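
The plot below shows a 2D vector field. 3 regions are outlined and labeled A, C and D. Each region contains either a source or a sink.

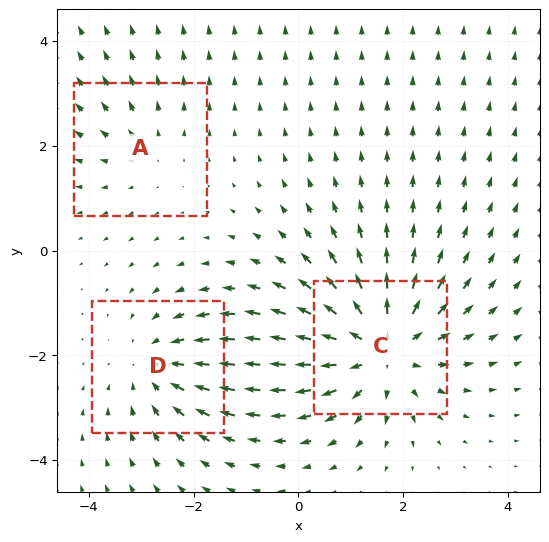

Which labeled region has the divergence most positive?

C

Divergence at each region's feature centre — A: about +2, C: about +5, D: about -3. Region C is most positive.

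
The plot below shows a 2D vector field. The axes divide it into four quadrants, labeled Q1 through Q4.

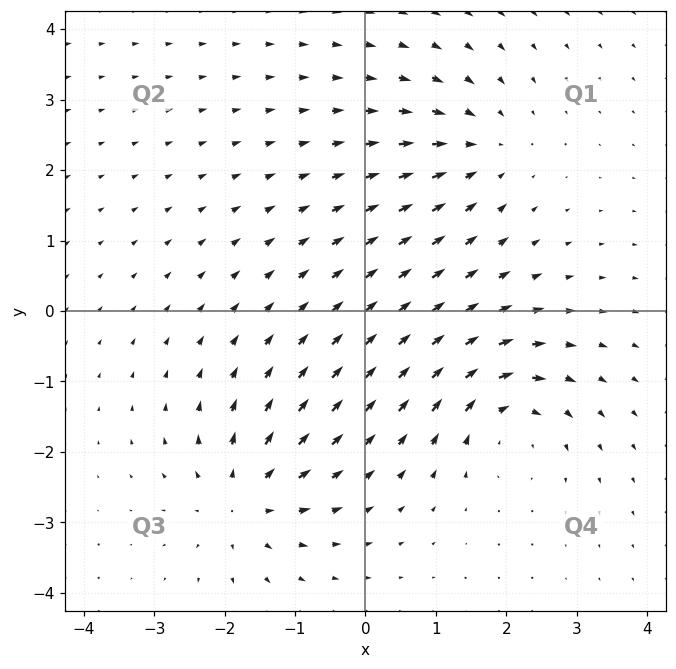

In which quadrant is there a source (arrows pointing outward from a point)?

Q3

The source sits at approximately (-1.7, -2.7), which lies in quadrant Q3. The divergence there is about +5, positive as expected for a source.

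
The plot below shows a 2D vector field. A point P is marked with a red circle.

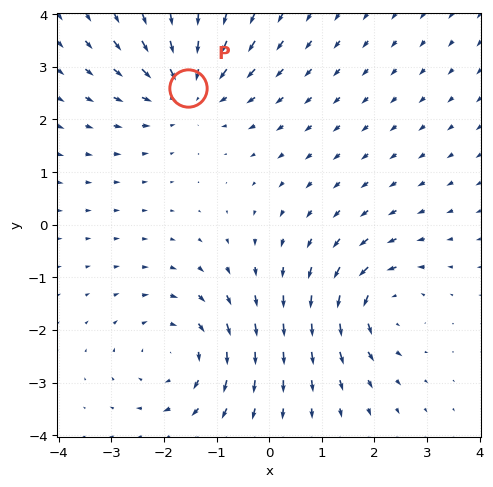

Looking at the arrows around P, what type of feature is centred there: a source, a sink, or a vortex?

sink

At P (-1.5, 2.6) the arrows converge inward. Divergence about -3, curl ≈0 — negative divergence with near-zero curl is a sink.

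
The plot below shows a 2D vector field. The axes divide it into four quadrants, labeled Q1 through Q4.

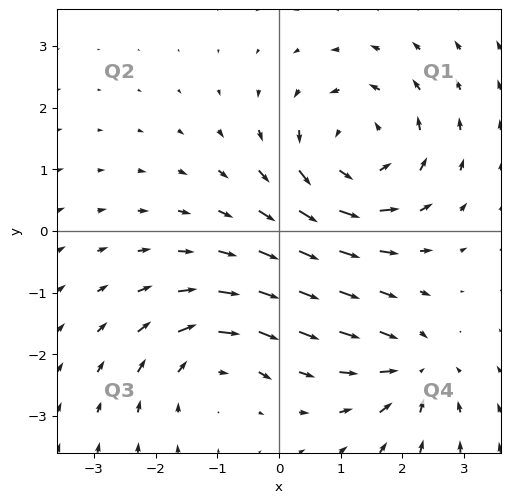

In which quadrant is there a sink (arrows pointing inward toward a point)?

The sink sits at approximately (2.2, -2.3), which lies in quadrant Q4. The divergence there is about -4, negative as expected for a sink.

Q4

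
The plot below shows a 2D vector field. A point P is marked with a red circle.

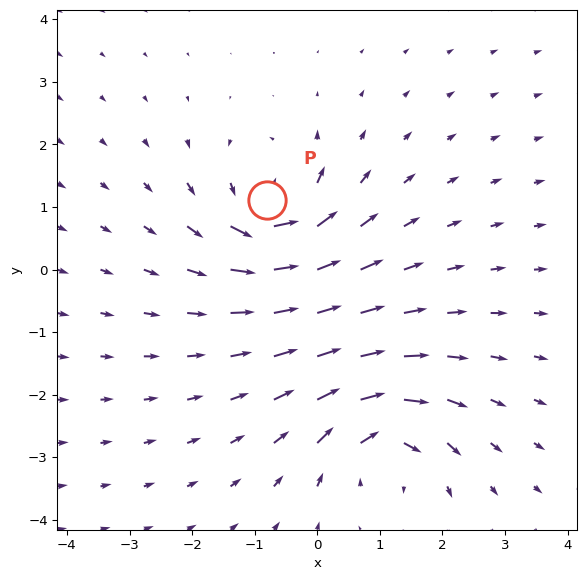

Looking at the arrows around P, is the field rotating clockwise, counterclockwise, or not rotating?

counterclockwise

Near P at (-0.8, 1.1) the arrows circulate counterclockwise. The curl (z-component) there is about +7; positive curl means counterclockwise rotation.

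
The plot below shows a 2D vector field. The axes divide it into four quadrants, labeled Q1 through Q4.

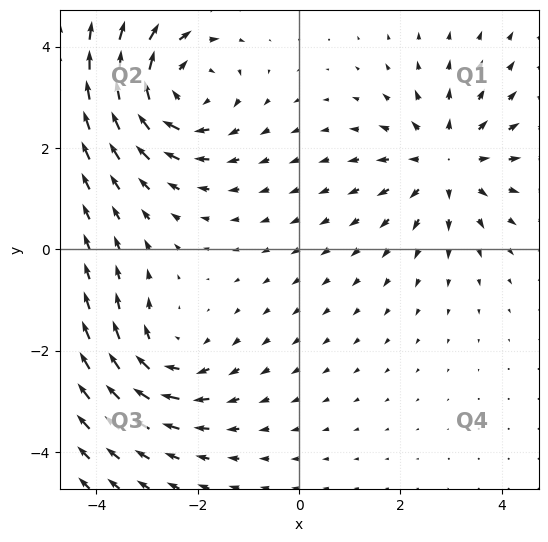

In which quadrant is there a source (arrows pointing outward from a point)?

Q1

The source sits at approximately (2.9, 1.7), which lies in quadrant Q1. The divergence there is about +4, positive as expected for a source.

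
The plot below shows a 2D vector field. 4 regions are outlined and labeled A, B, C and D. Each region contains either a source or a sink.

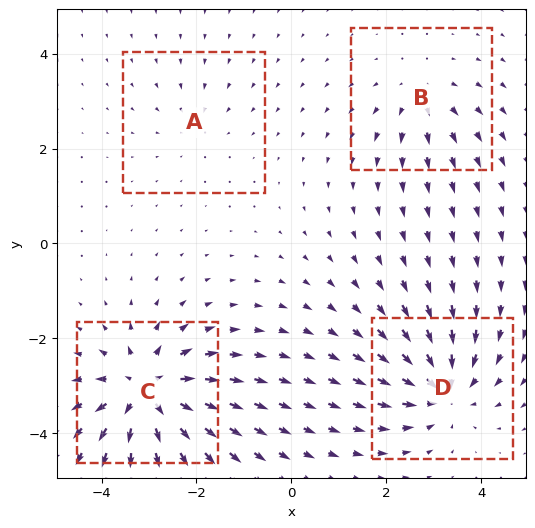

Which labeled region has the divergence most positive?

Divergence at each region's feature centre — A: about -2, B: about +3, C: about +8, D: about -6. Region C is most positive.

C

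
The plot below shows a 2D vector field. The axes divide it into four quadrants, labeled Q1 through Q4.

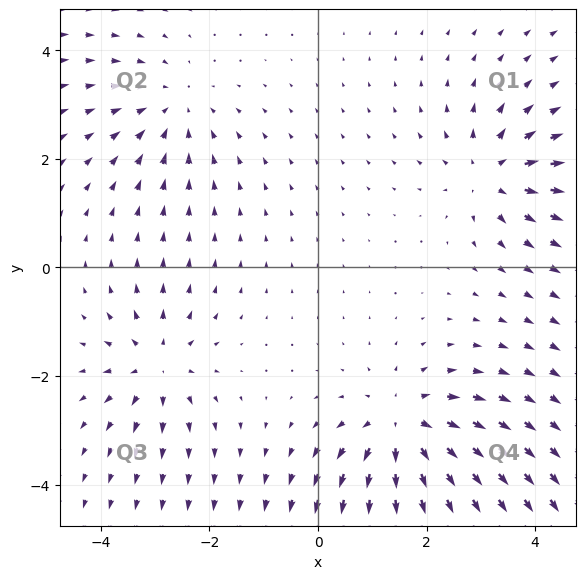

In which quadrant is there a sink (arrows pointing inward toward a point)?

The sink sits at approximately (-2.7, 2.9), which lies in quadrant Q2. The divergence there is about -3, negative as expected for a sink.

Q2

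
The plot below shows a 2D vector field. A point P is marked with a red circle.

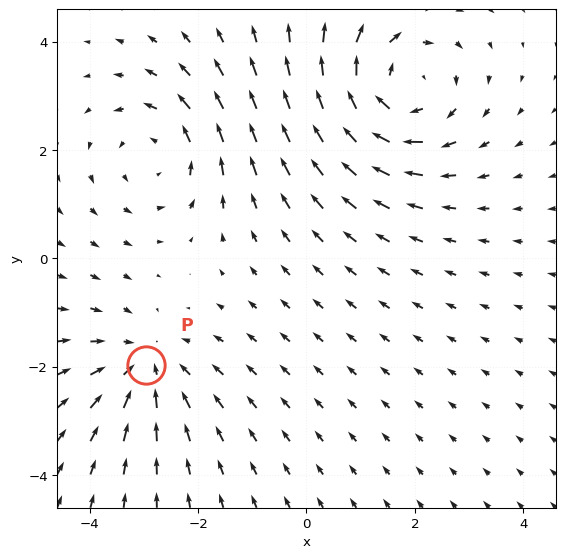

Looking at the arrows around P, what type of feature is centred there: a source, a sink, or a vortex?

sink

At P (-3.0, -2.0) the arrows converge inward. Divergence about -3, curl ≈0 — negative divergence with near-zero curl is a sink.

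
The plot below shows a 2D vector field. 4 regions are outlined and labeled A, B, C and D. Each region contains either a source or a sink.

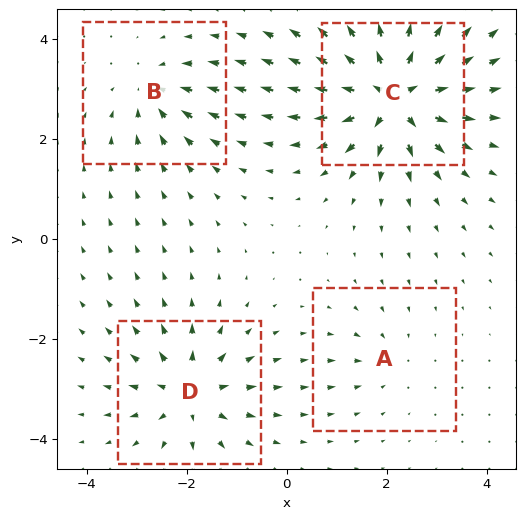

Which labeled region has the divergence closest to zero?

Divergence at each region's feature centre — A: about -3, B: about -4, C: about +9, D: about +6. Region A is closest to zero.

A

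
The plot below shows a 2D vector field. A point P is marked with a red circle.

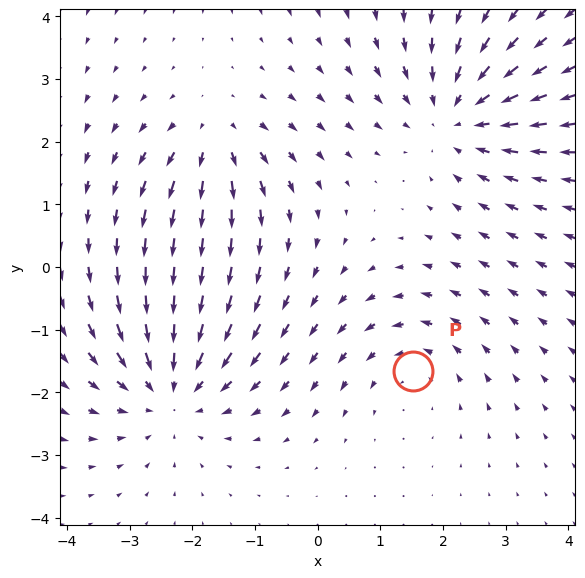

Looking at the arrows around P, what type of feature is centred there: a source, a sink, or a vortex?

At P (1.5, -1.7) the arrows circulate counterclockwise. Divergence ≈0, curl about +3 — near-zero divergence with nonzero curl is a vortex.

vortex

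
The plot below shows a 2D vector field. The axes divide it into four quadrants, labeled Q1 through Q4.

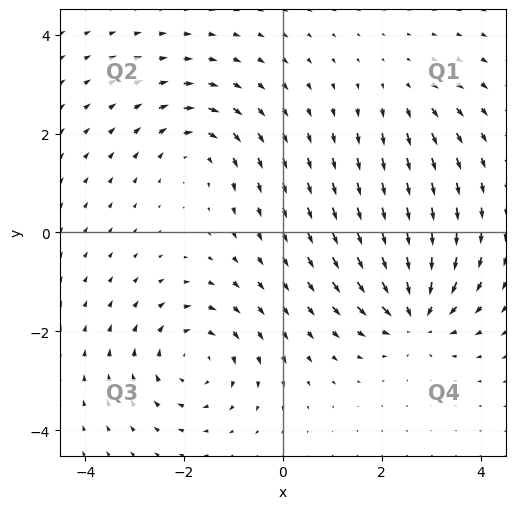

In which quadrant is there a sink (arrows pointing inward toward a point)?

Q4

The sink sits at approximately (2.7, -1.7), which lies in quadrant Q4. The divergence there is about -6, negative as expected for a sink.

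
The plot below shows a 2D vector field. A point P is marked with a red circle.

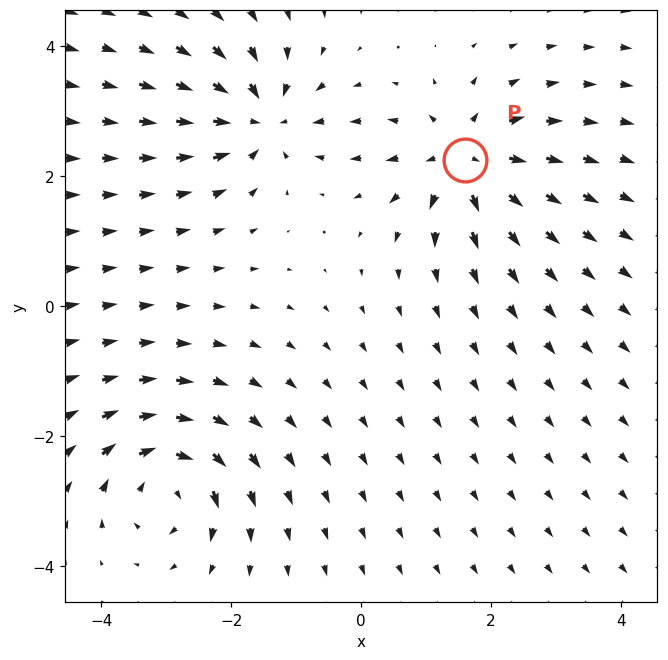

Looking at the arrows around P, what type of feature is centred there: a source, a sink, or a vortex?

At P (1.6, 2.3) the arrows spread outward. Divergence about +4, curl ≈0 — positive divergence with near-zero curl is a source.

source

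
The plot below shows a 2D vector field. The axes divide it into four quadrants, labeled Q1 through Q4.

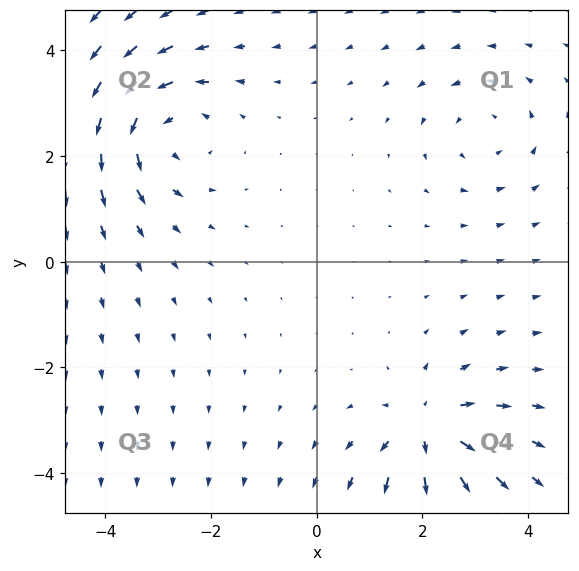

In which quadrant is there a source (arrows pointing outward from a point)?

Q4

The source sits at approximately (2.1, -3.2), which lies in quadrant Q4. The divergence there is about +5, positive as expected for a source.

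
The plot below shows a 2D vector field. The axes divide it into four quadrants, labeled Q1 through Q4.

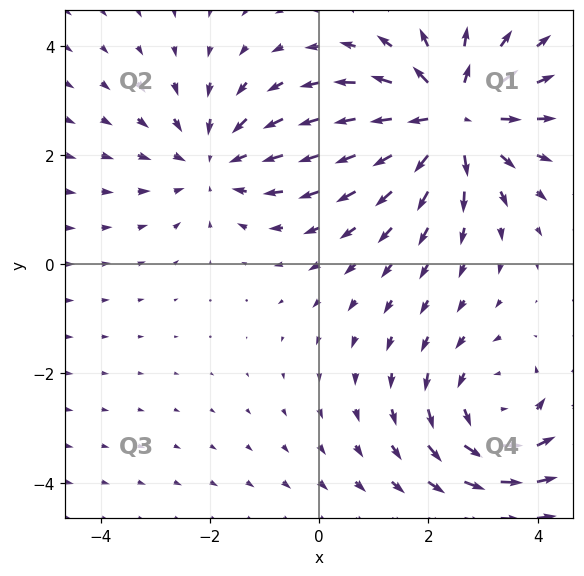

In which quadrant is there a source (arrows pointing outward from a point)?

The source sits at approximately (2.4, 2.7), which lies in quadrant Q1. The divergence there is about +4, positive as expected for a source.

Q1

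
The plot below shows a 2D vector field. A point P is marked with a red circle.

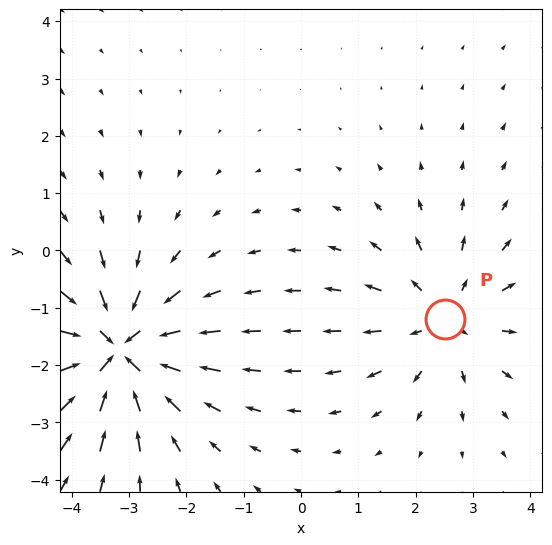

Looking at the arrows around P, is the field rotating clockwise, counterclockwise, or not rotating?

Near P at (2.5, -1.2) the arrows show no circulation. The curl there is ≈0.

not rotating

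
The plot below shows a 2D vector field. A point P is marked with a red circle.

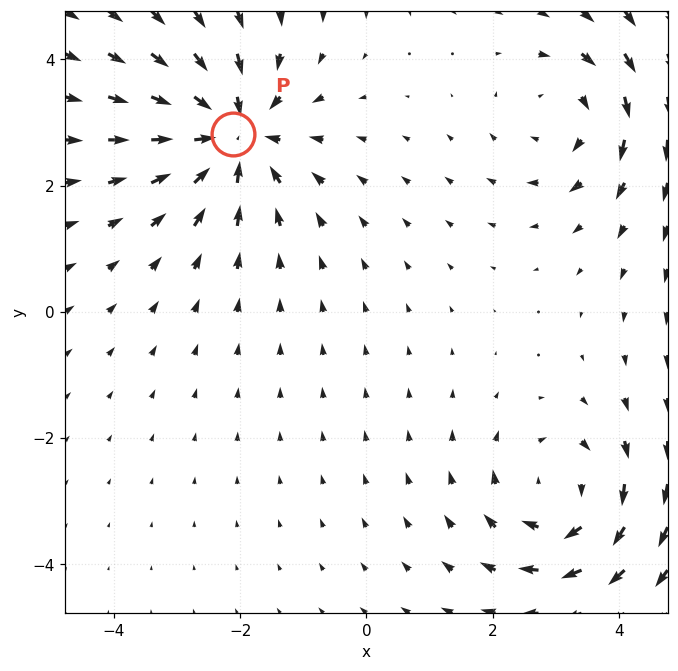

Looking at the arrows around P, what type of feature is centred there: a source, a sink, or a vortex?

At P (-2.1, 2.8) the arrows converge inward. Divergence about -5, curl ≈0 — negative divergence with near-zero curl is a sink.

sink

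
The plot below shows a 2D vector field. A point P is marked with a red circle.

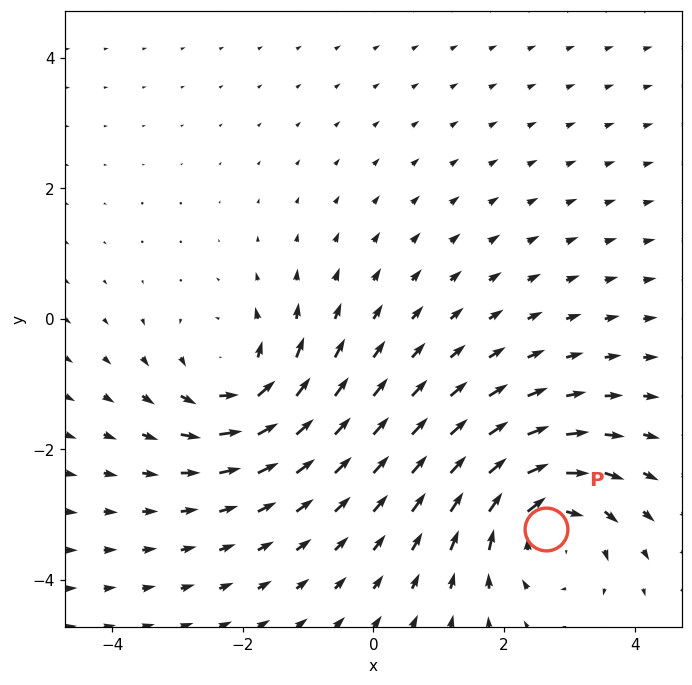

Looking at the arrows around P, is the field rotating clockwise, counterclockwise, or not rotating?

Near P at (2.6, -3.2) the arrows circulate clockwise. The curl (z-component) there is about -5; negative curl means clockwise rotation.

clockwise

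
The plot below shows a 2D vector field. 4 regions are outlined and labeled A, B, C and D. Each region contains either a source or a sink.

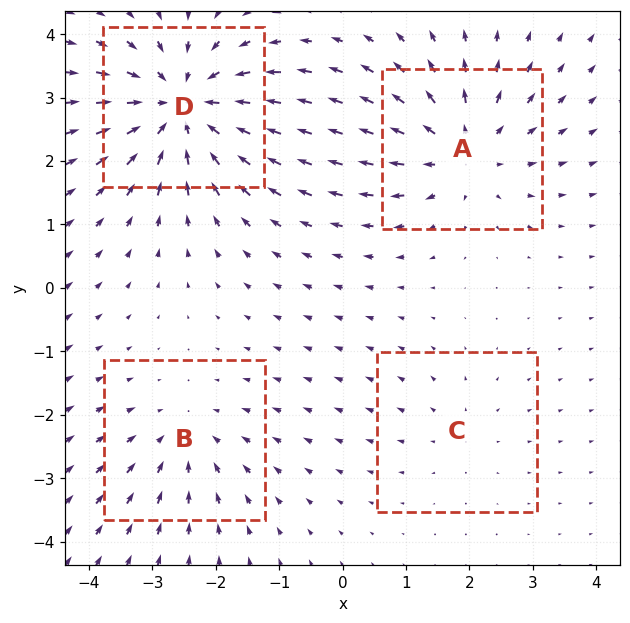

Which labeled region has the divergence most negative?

Divergence at each region's feature centre — A: about +5, B: about -3, C: about +2, D: about -6. Region D is most negative.

D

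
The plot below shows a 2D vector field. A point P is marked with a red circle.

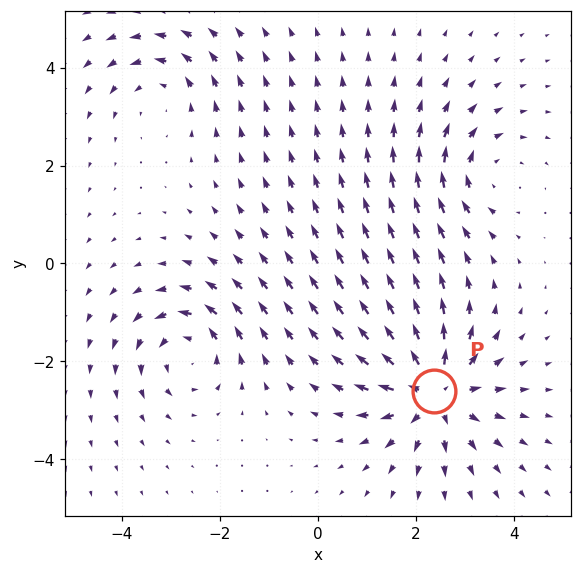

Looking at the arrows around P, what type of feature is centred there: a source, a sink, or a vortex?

At P (2.4, -2.6) the arrows spread outward. Divergence about +5, curl ≈0 — positive divergence with near-zero curl is a source.

source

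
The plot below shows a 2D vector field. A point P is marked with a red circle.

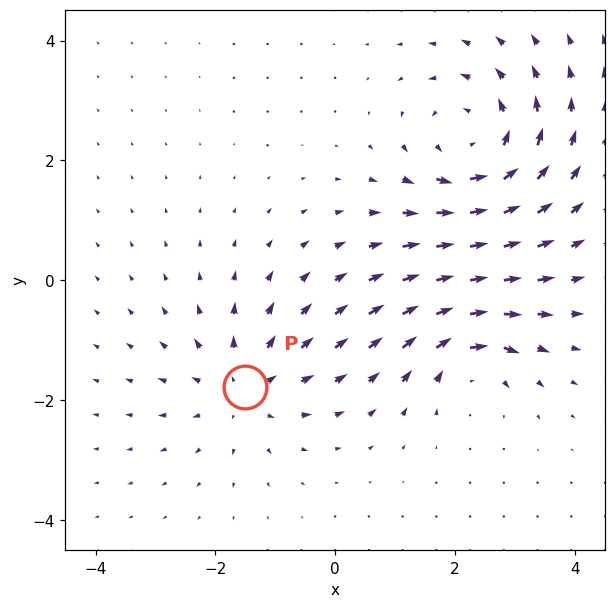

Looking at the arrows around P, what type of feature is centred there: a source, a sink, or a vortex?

source

At P (-1.5, -1.8) the arrows spread outward. Divergence about +3, curl ≈0 — positive divergence with near-zero curl is a source.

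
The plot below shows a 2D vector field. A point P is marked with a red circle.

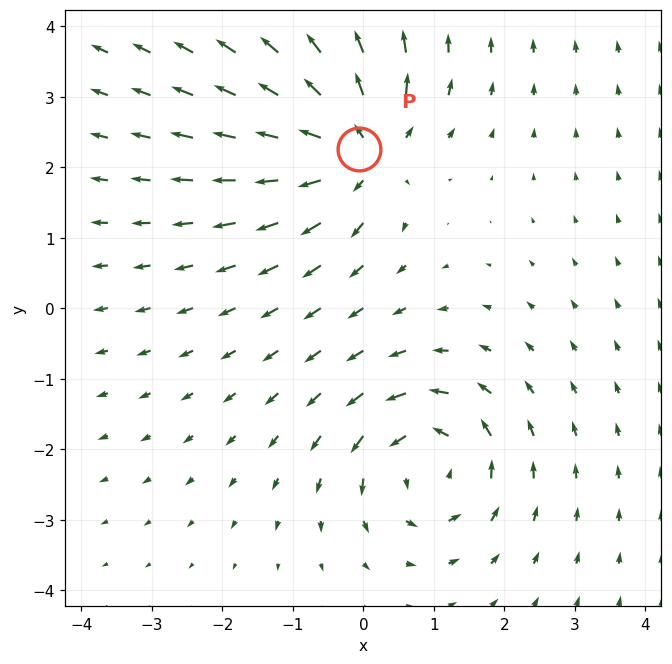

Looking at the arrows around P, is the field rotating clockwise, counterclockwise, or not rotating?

Near P at (-0.1, 2.3) the arrows show no circulation. The curl there is ≈0.

not rotating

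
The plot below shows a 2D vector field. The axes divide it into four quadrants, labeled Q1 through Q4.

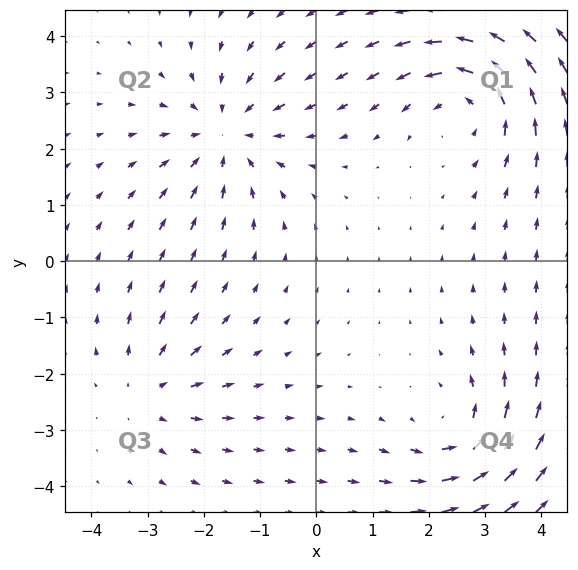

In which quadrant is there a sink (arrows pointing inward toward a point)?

The sink sits at approximately (-1.6, 2.3), which lies in quadrant Q2. The divergence there is about -4, negative as expected for a sink.

Q2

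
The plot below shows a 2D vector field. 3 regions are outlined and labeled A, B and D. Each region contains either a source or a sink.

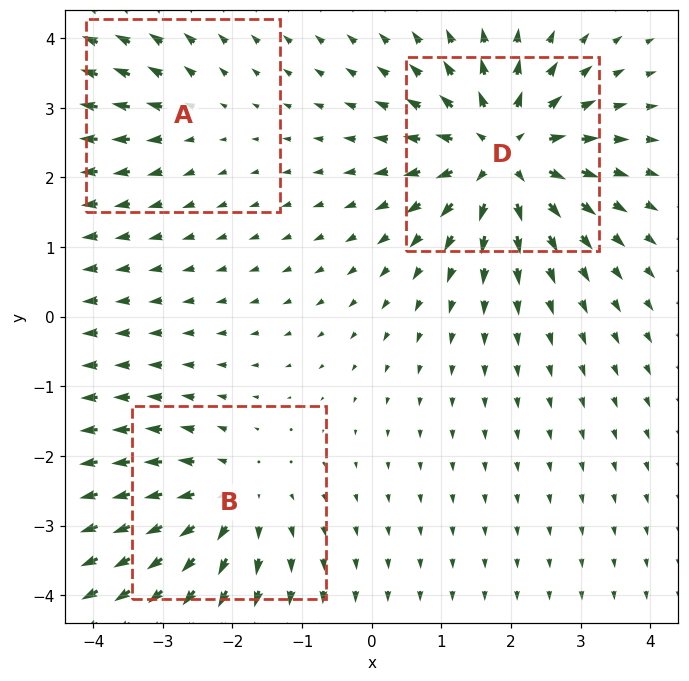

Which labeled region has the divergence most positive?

Divergence at each region's feature centre — A: about +2, B: about +4, D: about +6. Region D is most positive.

D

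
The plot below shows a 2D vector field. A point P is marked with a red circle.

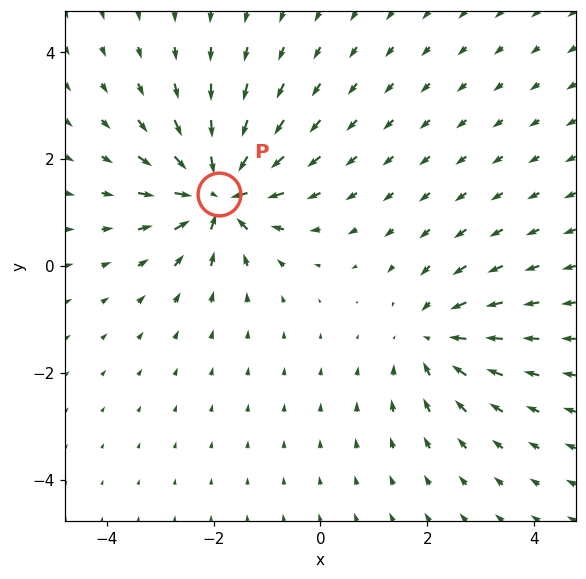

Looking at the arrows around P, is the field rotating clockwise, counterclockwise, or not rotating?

not rotating

Near P at (-1.9, 1.4) the arrows show no circulation. The curl there is ≈0.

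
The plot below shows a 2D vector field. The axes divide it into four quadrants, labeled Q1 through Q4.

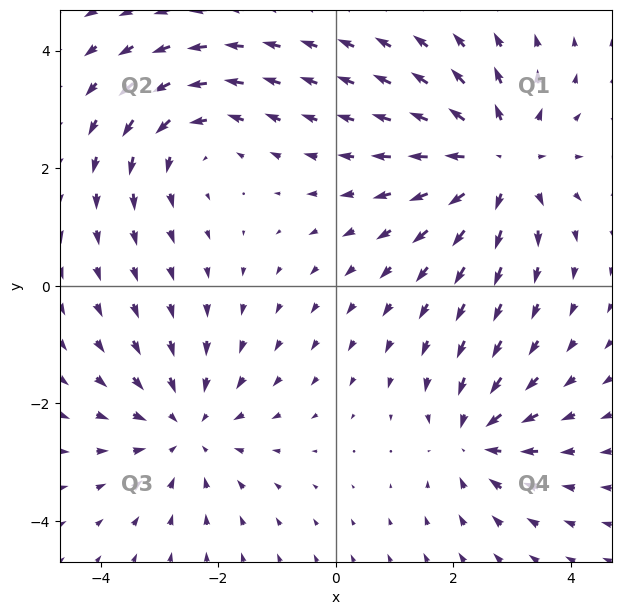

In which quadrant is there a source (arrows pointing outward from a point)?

The source sits at approximately (2.8, 2.1), which lies in quadrant Q1. The divergence there is about +5, positive as expected for a source.

Q1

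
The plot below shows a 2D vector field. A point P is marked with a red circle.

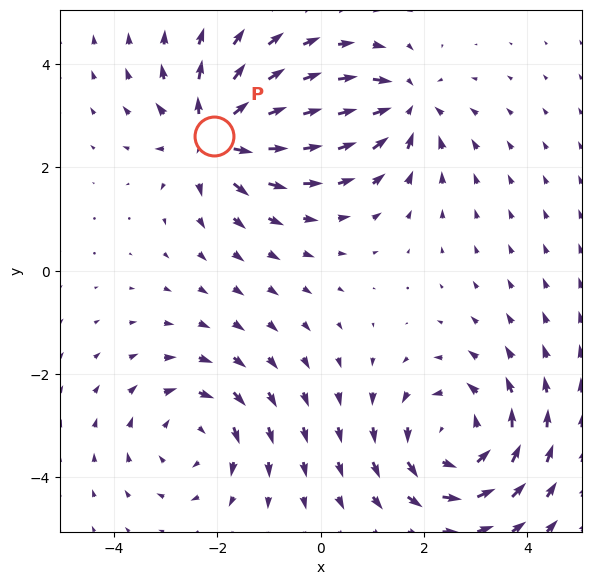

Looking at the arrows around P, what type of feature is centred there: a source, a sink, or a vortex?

At P (-2.1, 2.6) the arrows spread outward. Divergence about +6, curl ≈0 — positive divergence with near-zero curl is a source.

source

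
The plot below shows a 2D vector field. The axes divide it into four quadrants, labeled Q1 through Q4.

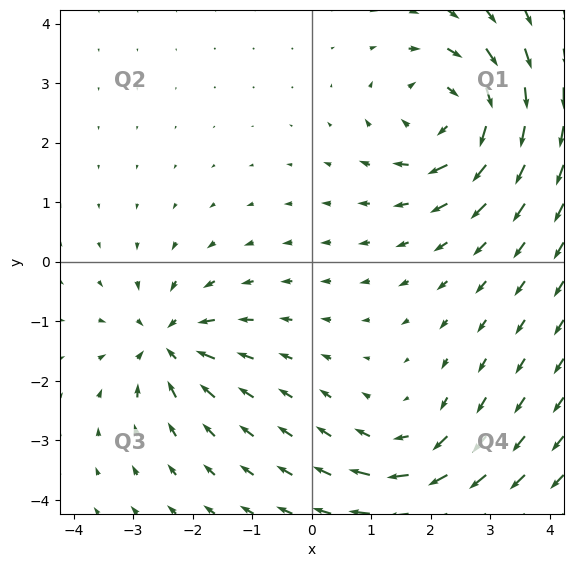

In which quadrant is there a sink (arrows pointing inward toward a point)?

The sink sits at approximately (-2.4, -1.4), which lies in quadrant Q3. The divergence there is about -4, negative as expected for a sink.

Q3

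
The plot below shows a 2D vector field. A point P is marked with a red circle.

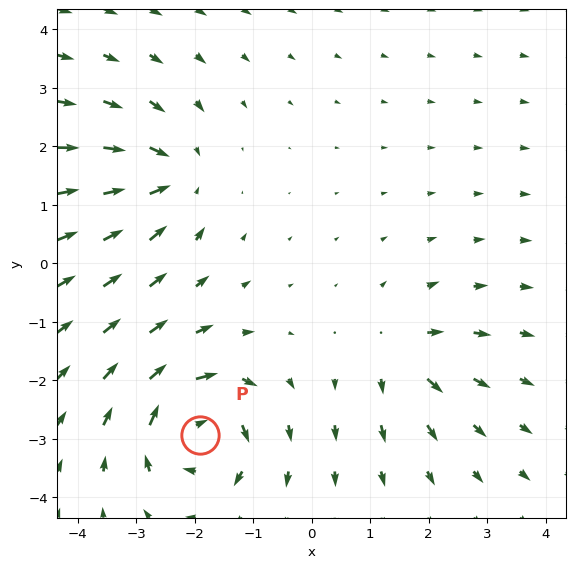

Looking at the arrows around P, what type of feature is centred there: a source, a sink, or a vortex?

vortex

At P (-1.9, -2.9) the arrows circulate clockwise. Divergence ≈0, curl about -6 — near-zero divergence with nonzero curl is a vortex.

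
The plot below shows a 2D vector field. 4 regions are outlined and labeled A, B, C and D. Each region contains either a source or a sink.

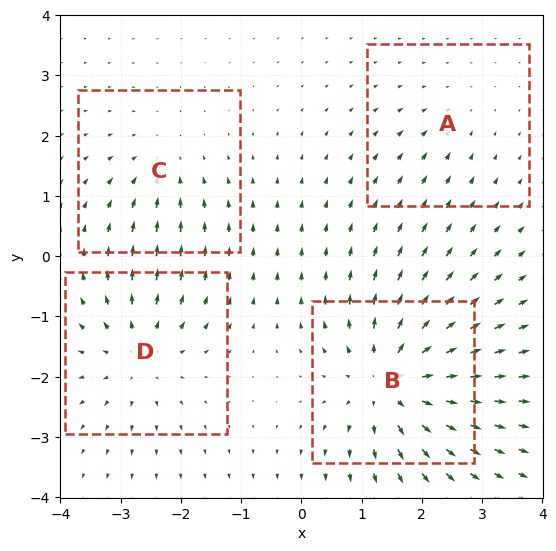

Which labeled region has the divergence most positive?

B

Divergence at each region's feature centre — A: about -2, B: about +8, C: about -3, D: about +5. Region B is most positive.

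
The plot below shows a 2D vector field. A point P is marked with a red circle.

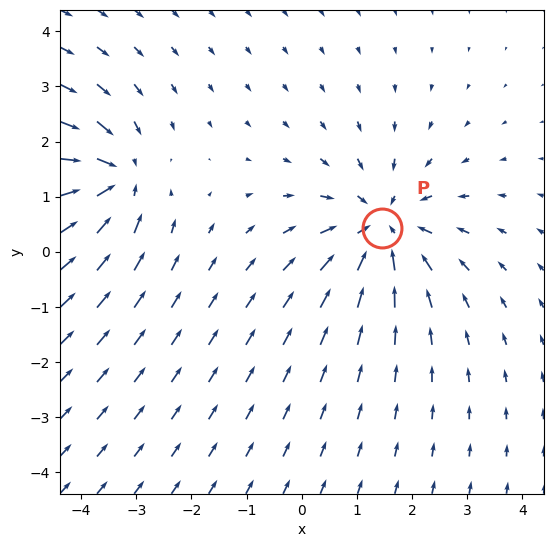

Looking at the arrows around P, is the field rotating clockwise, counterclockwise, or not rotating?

Near P at (1.5, 0.4) the arrows show no circulation. The curl there is ≈0.

not rotating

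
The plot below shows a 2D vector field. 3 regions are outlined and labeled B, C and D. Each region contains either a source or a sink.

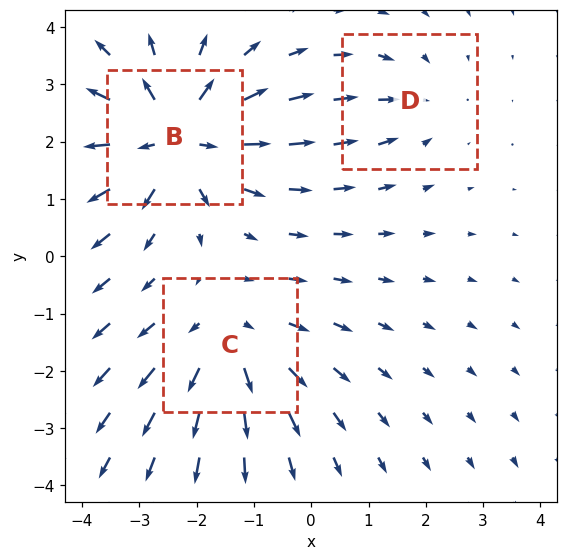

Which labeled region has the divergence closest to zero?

Divergence at each region's feature centre — B: about +5, C: about +3, D: about -2. Region D is closest to zero.

D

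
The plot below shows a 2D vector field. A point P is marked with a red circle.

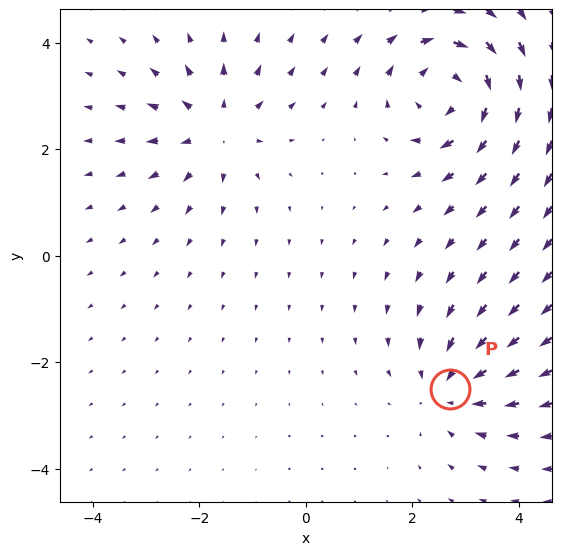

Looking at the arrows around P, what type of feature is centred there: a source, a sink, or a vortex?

sink

At P (2.7, -2.5) the arrows converge inward. Divergence about -3, curl ≈0 — negative divergence with near-zero curl is a sink.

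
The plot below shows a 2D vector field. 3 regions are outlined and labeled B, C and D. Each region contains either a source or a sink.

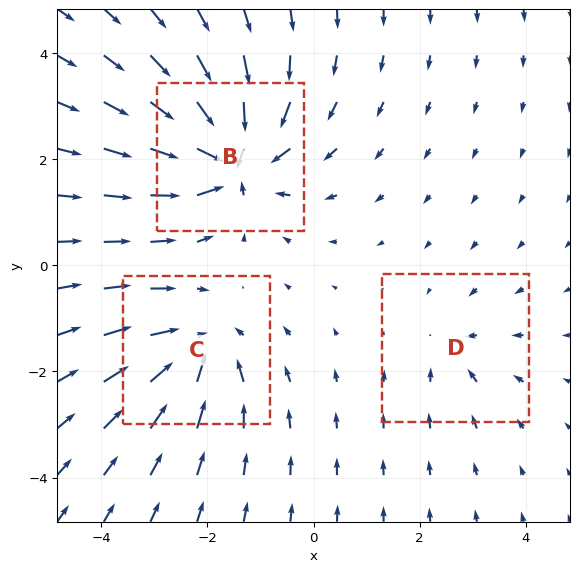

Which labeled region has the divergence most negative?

Divergence at each region's feature centre — B: about -6, C: about -4, D: about -2. Region B is most negative.

B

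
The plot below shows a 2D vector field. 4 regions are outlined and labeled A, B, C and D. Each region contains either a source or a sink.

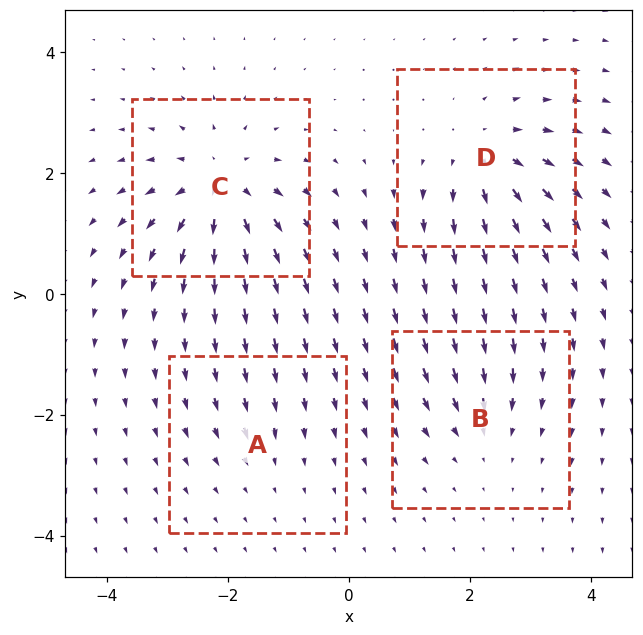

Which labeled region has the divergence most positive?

C

Divergence at each region's feature centre — A: about -2, B: about -4, C: about +7, D: about +6. Region C is most positive.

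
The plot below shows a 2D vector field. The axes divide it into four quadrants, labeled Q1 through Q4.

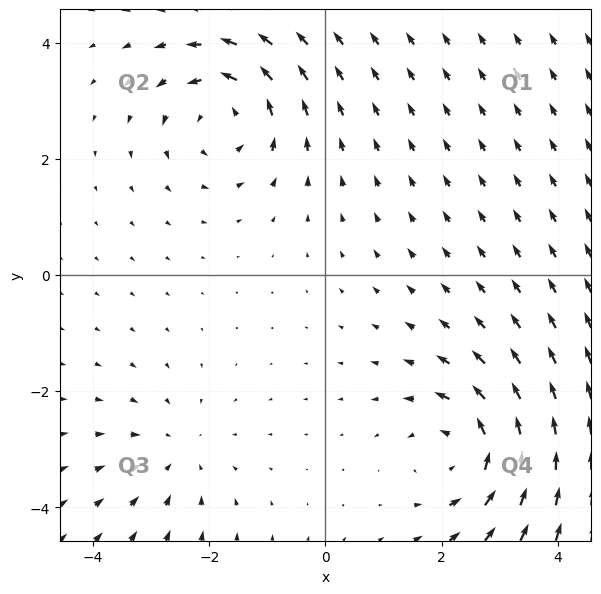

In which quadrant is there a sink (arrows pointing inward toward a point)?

The sink sits at approximately (-2.6, -3.1), which lies in quadrant Q3. The divergence there is about -2, negative as expected for a sink.

Q3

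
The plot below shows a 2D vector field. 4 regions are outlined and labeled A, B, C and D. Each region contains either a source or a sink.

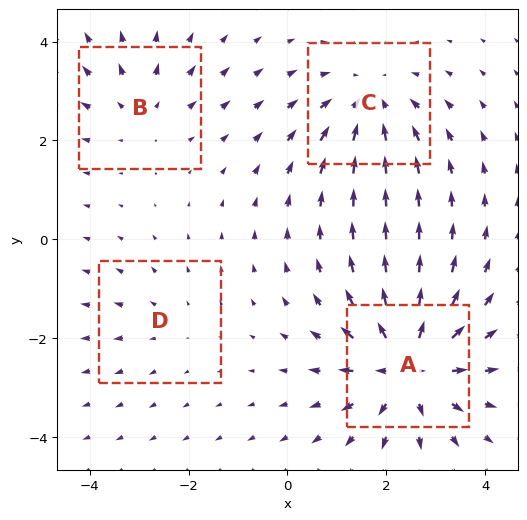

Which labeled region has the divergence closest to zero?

Divergence at each region's feature centre — A: about +6, B: about +3, C: about -4, D: about +2. Region D is closest to zero.

D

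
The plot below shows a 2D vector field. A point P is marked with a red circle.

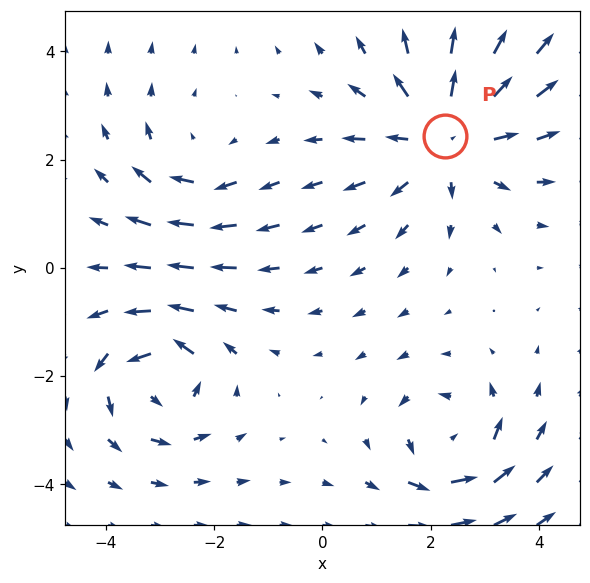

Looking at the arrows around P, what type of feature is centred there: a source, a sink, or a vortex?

At P (2.3, 2.4) the arrows spread outward. Divergence about +4, curl ≈0 — positive divergence with near-zero curl is a source.

source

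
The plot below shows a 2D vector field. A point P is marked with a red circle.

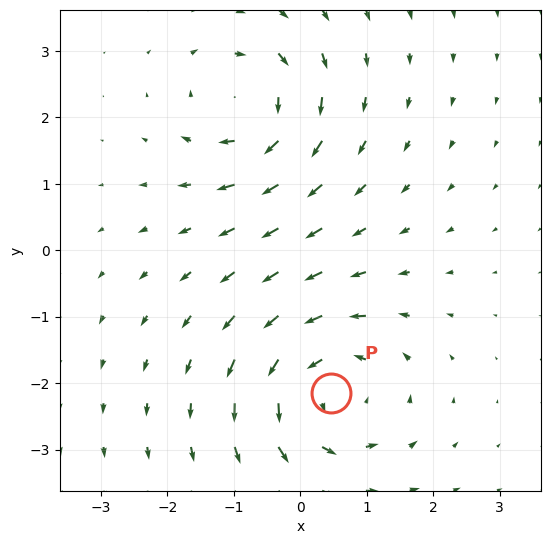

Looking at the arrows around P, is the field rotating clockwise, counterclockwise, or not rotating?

Near P at (0.5, -2.1) the arrows circulate counterclockwise. The curl (z-component) there is about +3; positive curl means counterclockwise rotation.

counterclockwise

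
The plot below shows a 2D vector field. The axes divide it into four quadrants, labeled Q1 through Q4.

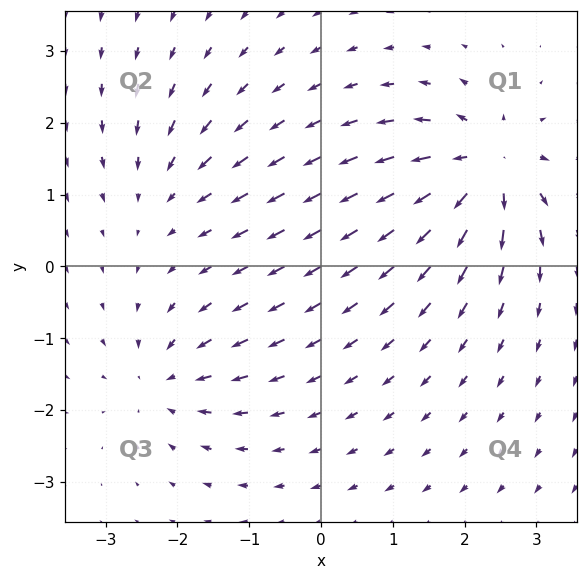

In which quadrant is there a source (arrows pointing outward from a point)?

The source sits at approximately (2.3, 1.4), which lies in quadrant Q1. The divergence there is about +7, positive as expected for a source.

Q1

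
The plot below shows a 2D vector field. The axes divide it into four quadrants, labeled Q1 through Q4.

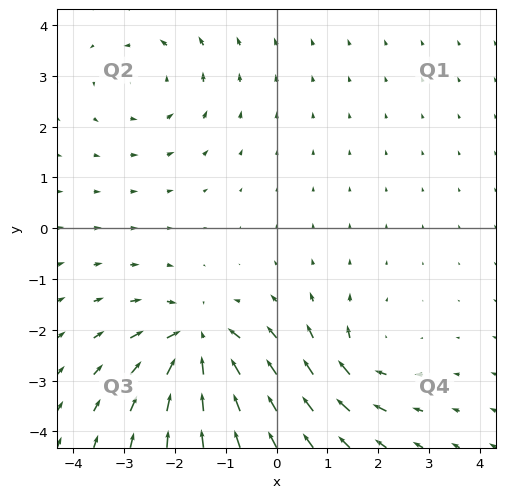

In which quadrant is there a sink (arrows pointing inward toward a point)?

The sink sits at approximately (-1.6, -2.3), which lies in quadrant Q3. The divergence there is about -6, negative as expected for a sink.

Q3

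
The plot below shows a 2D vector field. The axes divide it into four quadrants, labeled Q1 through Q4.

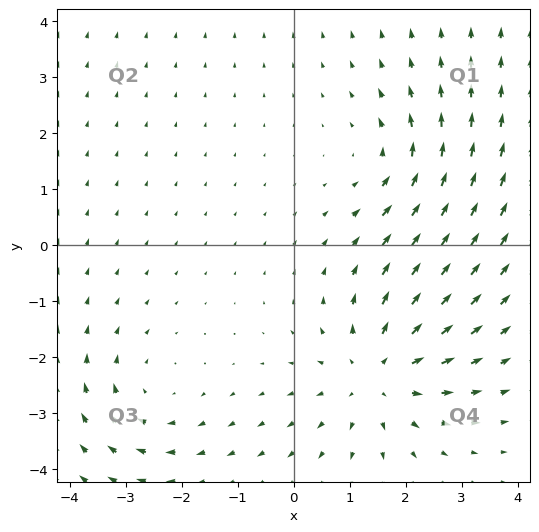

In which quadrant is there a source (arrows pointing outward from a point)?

The source sits at approximately (1.5, -2.3), which lies in quadrant Q4. The divergence there is about +4, positive as expected for a source.

Q4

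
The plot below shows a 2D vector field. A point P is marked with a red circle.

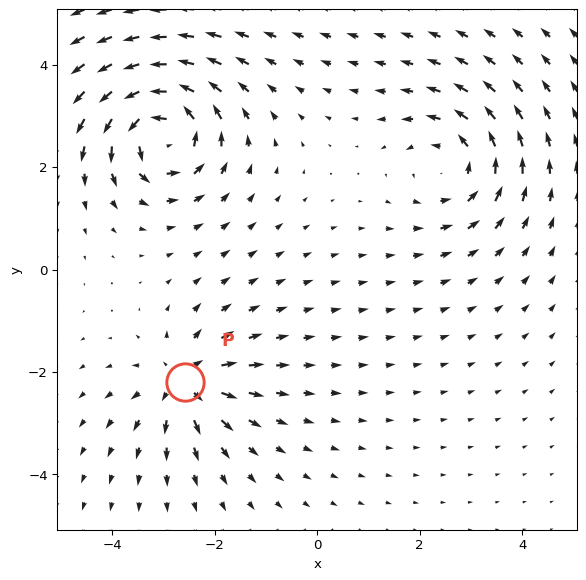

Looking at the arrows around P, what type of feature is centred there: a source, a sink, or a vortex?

source

At P (-2.6, -2.2) the arrows spread outward. Divergence about +5, curl ≈0 — positive divergence with near-zero curl is a source.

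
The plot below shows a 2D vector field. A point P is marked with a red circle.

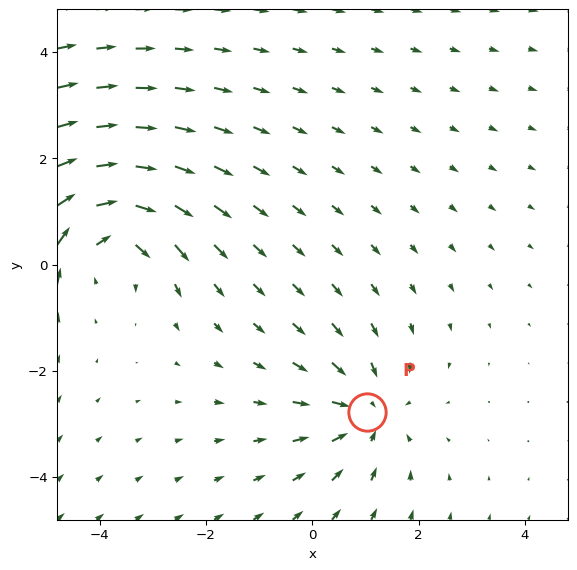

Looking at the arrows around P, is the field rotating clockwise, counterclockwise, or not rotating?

not rotating

Near P at (1.0, -2.8) the arrows show no circulation. The curl there is ≈0.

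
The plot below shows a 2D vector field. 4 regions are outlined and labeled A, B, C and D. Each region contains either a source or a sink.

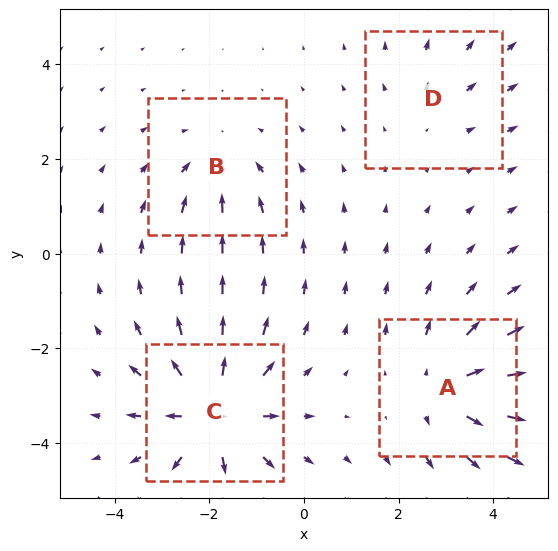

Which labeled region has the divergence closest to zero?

Divergence at each region's feature centre — A: about +5, B: about -3, C: about +6, D: about +2. Region D is closest to zero.

D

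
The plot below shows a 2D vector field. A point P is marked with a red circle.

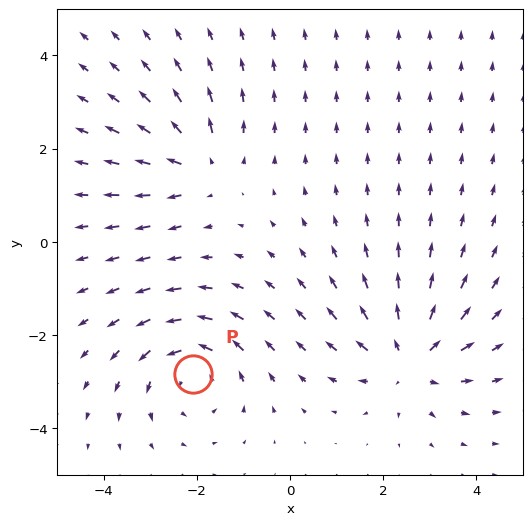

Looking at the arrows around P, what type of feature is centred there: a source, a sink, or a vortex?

vortex

At P (-2.1, -2.8) the arrows circulate counterclockwise. Divergence ≈0, curl about +4 — near-zero divergence with nonzero curl is a vortex.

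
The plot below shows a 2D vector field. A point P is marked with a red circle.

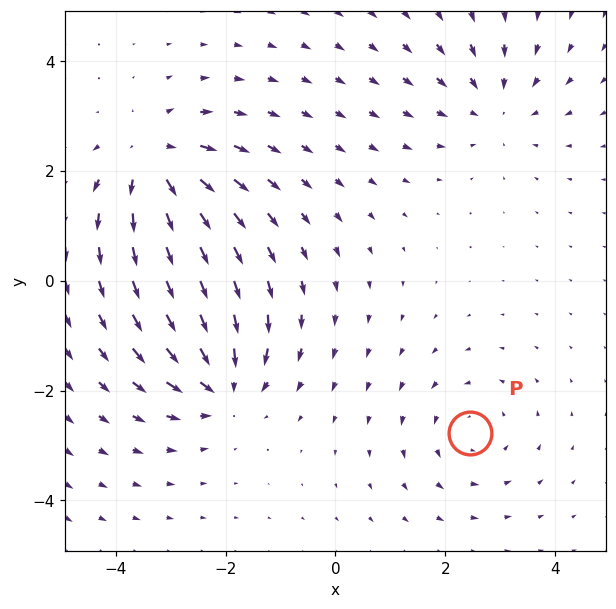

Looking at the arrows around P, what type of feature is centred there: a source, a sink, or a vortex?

vortex

At P (2.5, -2.8) the arrows circulate counterclockwise. Divergence ≈0, curl about +3 — near-zero divergence with nonzero curl is a vortex.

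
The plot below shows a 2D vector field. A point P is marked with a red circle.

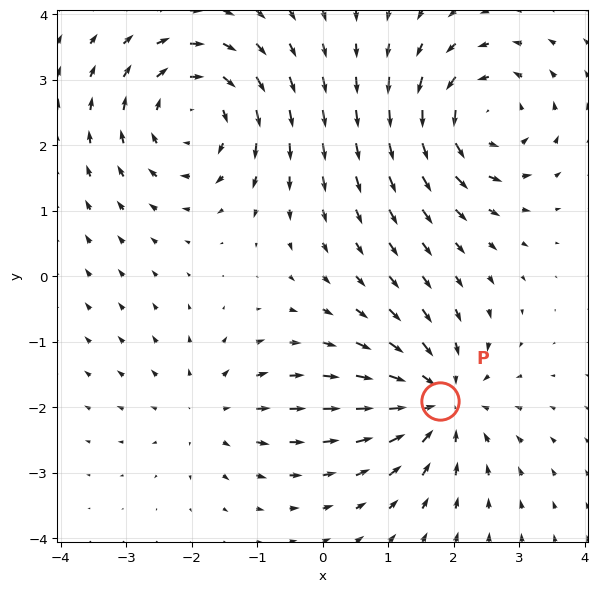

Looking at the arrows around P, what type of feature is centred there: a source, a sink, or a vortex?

sink

At P (1.8, -1.9) the arrows converge inward. Divergence about -5, curl ≈0 — negative divergence with near-zero curl is a sink.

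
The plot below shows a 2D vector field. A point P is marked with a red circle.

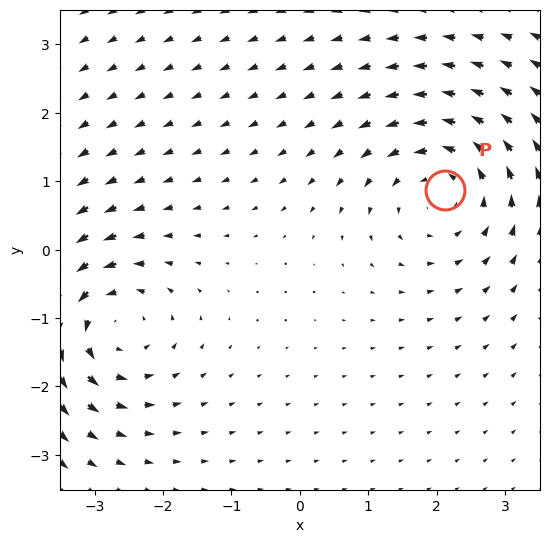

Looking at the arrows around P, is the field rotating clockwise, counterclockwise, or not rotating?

Near P at (2.1, 0.9) the arrows circulate counterclockwise. The curl (z-component) there is about +4; positive curl means counterclockwise rotation.

counterclockwise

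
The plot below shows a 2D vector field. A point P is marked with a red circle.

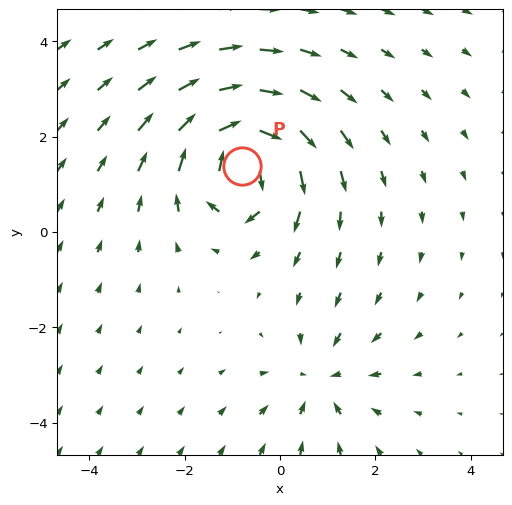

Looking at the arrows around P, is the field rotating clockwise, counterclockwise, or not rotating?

clockwise

Near P at (-0.8, 1.4) the arrows circulate clockwise. The curl (z-component) there is about -6; negative curl means clockwise rotation.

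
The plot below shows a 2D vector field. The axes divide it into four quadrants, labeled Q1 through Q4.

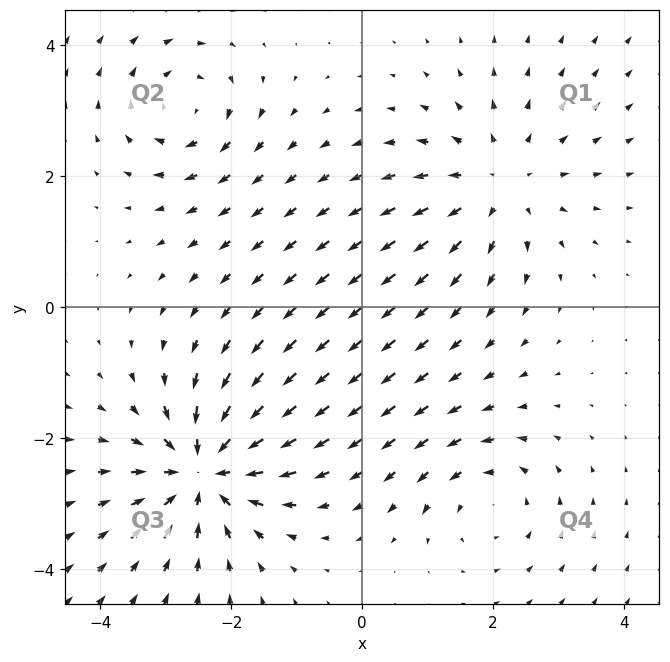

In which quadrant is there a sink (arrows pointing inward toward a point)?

The sink sits at approximately (-2.4, -2.5), which lies in quadrant Q3. The divergence there is about -6, negative as expected for a sink.

Q3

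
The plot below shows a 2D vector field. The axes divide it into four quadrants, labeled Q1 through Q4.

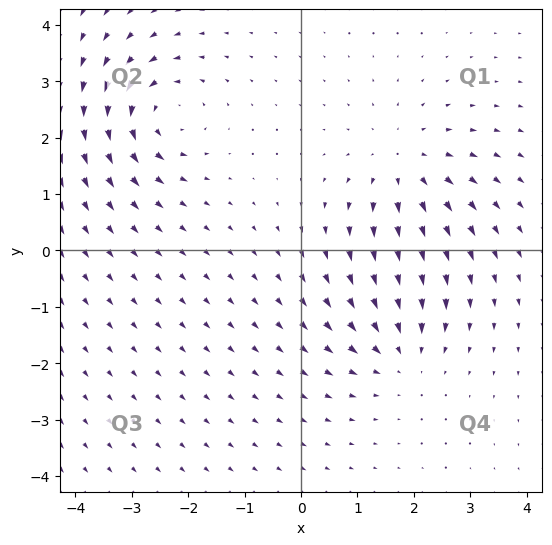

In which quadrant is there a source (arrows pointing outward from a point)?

The source sits at approximately (1.8, 1.5), which lies in quadrant Q1. The divergence there is about +3, positive as expected for a source.

Q1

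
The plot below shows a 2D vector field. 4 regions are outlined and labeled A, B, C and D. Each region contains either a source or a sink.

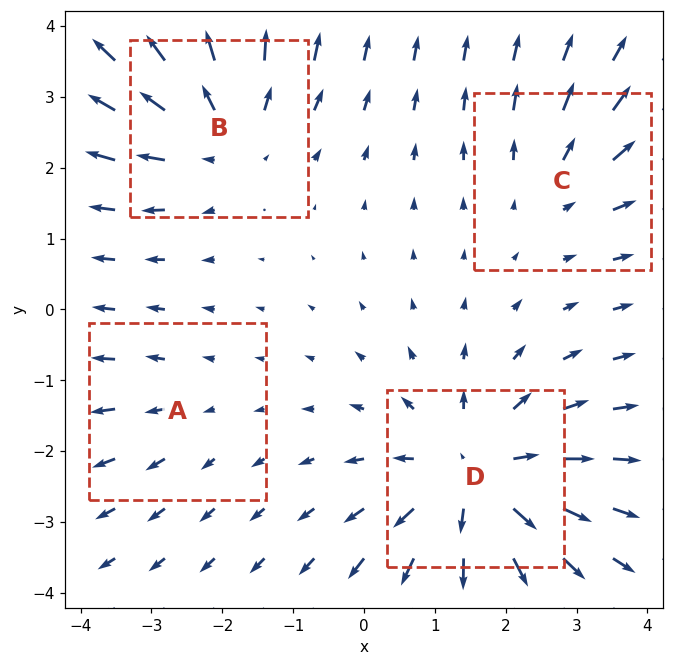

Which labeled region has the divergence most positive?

Divergence at each region's feature centre — A: about +2, B: about +4, C: about +3, D: about +6. Region D is most positive.

D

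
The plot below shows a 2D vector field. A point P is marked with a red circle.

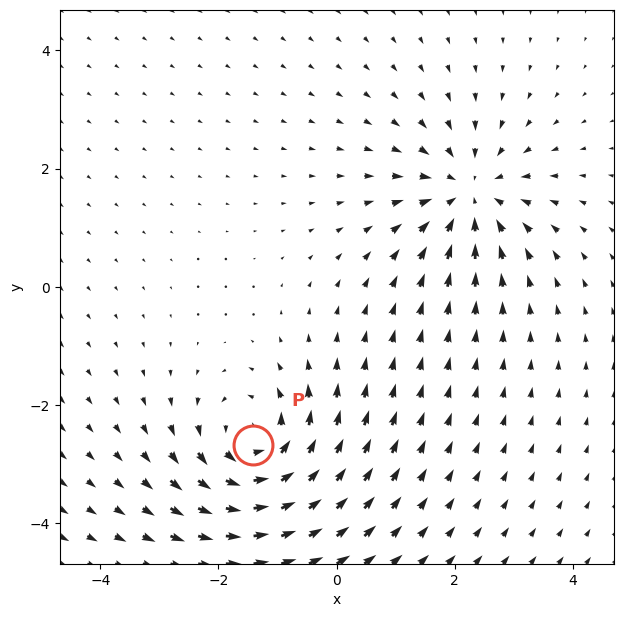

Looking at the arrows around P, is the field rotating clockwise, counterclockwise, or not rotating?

Near P at (-1.4, -2.7) the arrows circulate counterclockwise. The curl (z-component) there is about +6; positive curl means counterclockwise rotation.

counterclockwise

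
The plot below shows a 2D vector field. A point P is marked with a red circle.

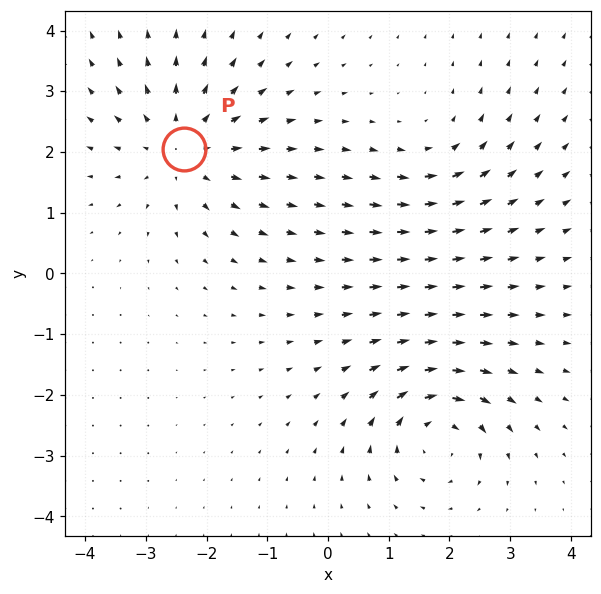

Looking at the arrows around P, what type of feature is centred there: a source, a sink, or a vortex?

source

At P (-2.4, 2.1) the arrows spread outward. Divergence about +4, curl ≈0 — positive divergence with near-zero curl is a source.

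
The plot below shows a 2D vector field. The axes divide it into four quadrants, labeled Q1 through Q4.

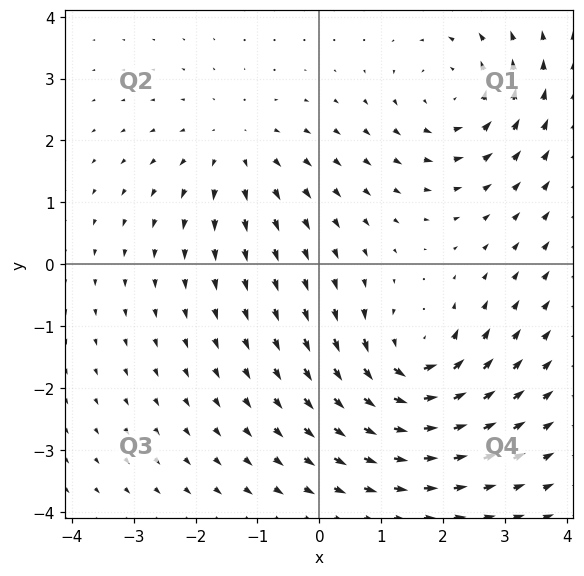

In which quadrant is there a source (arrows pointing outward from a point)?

The source sits at approximately (-1.4, 1.9), which lies in quadrant Q2. The divergence there is about +3, positive as expected for a source.

Q2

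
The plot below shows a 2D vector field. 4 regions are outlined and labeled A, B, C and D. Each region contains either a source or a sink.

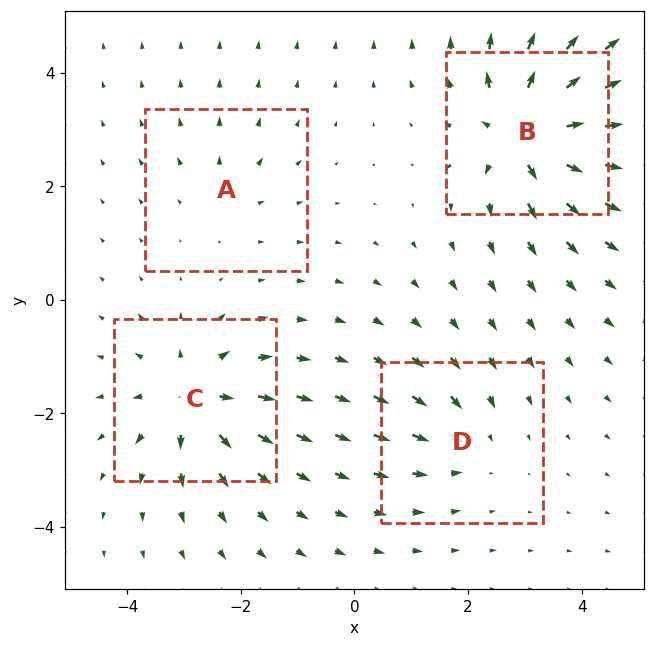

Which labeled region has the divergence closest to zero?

A

Divergence at each region's feature centre — A: about +2, B: about +9, C: about +6, D: about -4. Region A is closest to zero.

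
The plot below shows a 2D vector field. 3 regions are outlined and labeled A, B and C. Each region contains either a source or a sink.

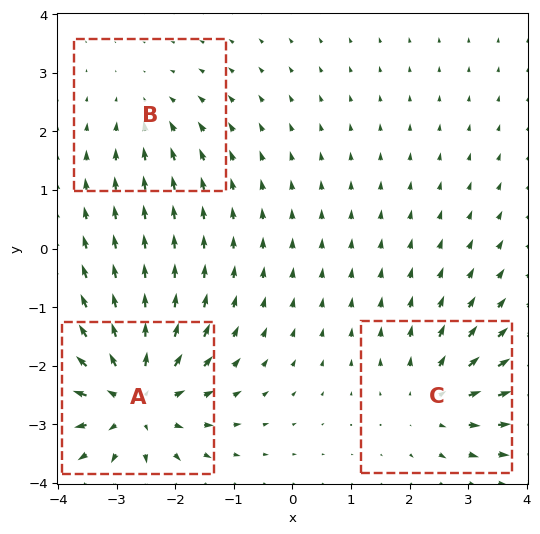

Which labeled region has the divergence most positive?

A

Divergence at each region's feature centre — A: about +5, B: about -2, C: about +3. Region A is most positive.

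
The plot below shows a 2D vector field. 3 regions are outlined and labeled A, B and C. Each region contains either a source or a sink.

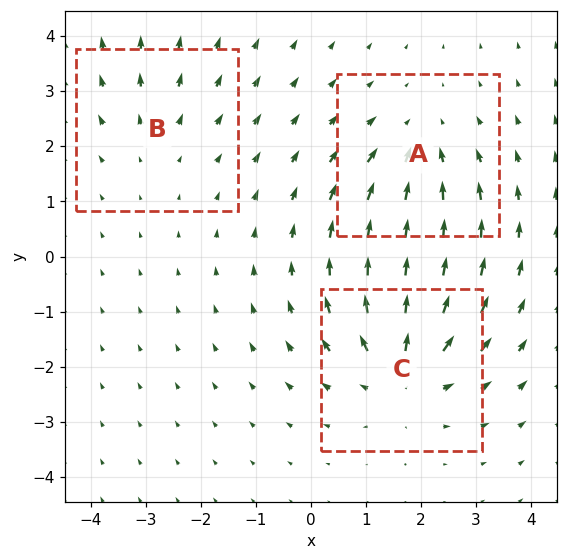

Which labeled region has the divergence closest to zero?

B

Divergence at each region's feature centre — A: about -3, B: about +2, C: about +4. Region B is closest to zero.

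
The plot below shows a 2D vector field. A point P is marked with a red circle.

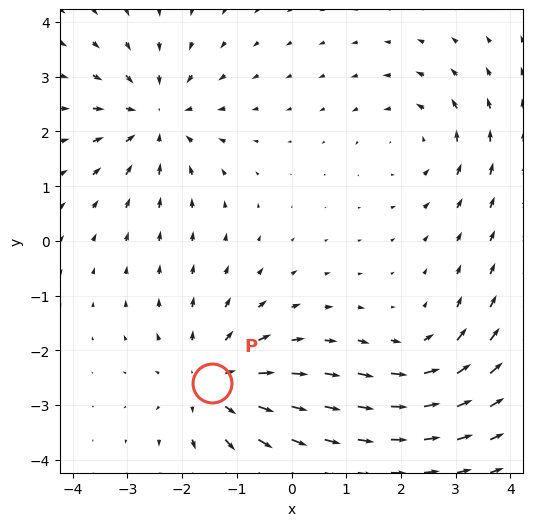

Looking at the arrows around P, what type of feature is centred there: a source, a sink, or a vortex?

At P (-1.5, -2.6) the arrows spread outward. Divergence about +4, curl ≈0 — positive divergence with near-zero curl is a source.

source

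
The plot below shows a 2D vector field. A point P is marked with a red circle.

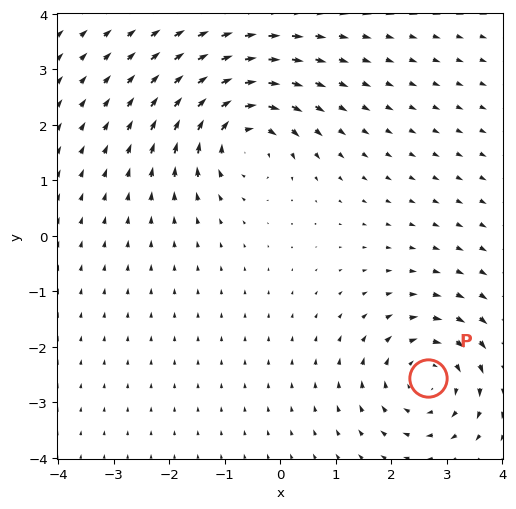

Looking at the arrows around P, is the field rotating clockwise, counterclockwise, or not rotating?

Near P at (2.7, -2.6) the arrows circulate clockwise. The curl (z-component) there is about -3; negative curl means clockwise rotation.

clockwise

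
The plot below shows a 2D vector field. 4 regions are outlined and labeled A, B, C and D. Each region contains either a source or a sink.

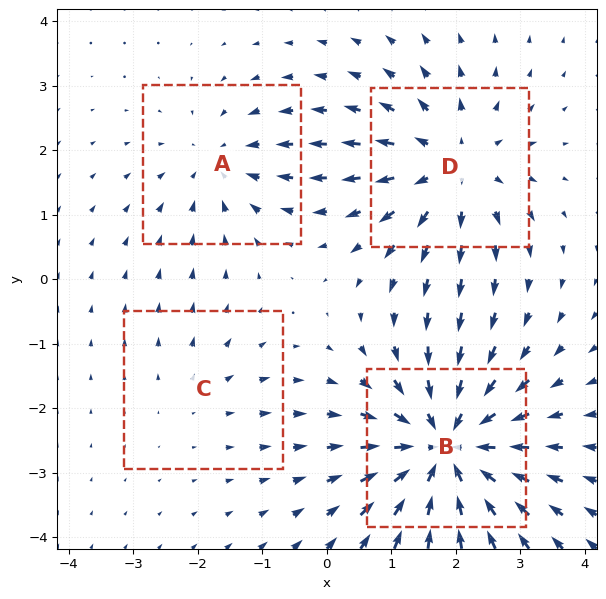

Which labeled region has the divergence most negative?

Divergence at each region's feature centre — A: about -3, B: about -7, C: about +2, D: about +5. Region B is most negative.

B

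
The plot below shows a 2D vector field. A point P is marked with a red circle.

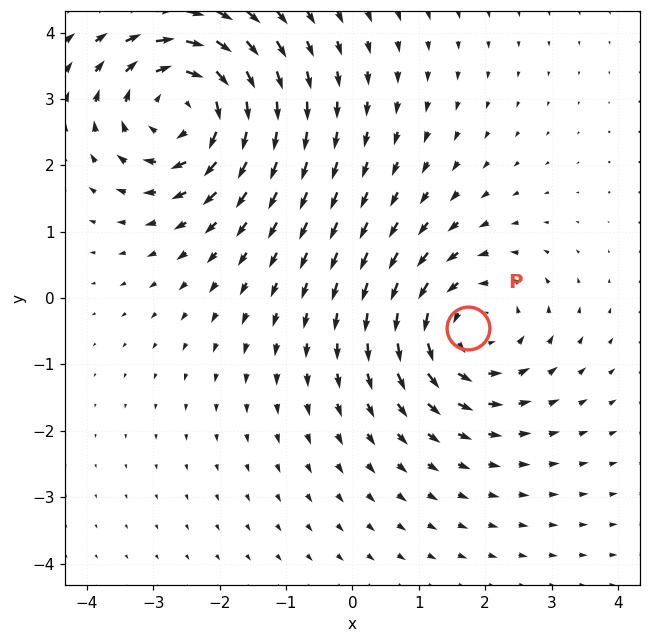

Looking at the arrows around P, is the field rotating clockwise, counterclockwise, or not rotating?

Near P at (1.7, -0.5) the arrows circulate counterclockwise. The curl (z-component) there is about +3; positive curl means counterclockwise rotation.

counterclockwise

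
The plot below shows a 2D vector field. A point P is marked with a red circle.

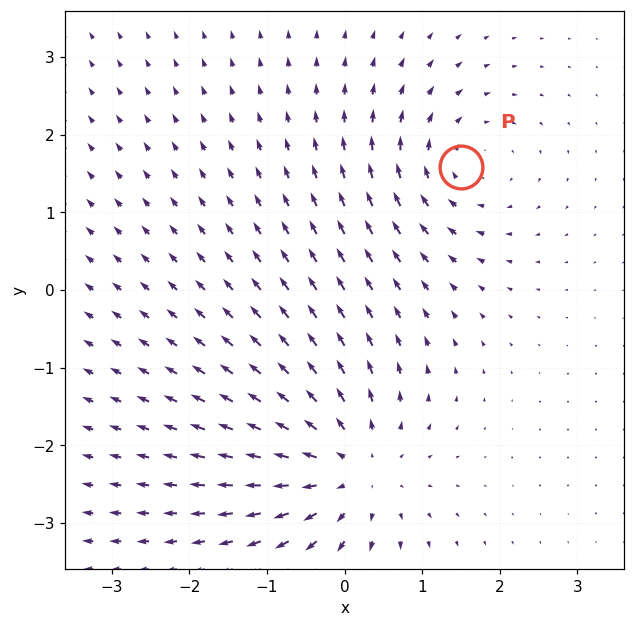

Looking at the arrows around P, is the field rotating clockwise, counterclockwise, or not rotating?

clockwise

Near P at (1.5, 1.6) the arrows circulate clockwise. The curl (z-component) there is about -3; negative curl means clockwise rotation.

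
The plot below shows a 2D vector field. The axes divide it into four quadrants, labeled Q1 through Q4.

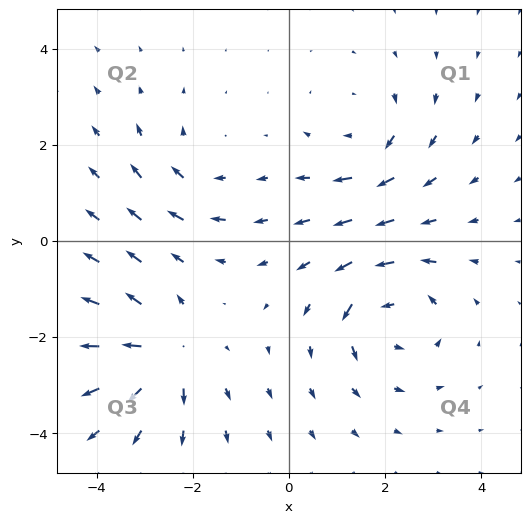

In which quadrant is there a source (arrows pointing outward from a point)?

The source sits at approximately (-2.6, -2.3), which lies in quadrant Q3. The divergence there is about +5, positive as expected for a source.

Q3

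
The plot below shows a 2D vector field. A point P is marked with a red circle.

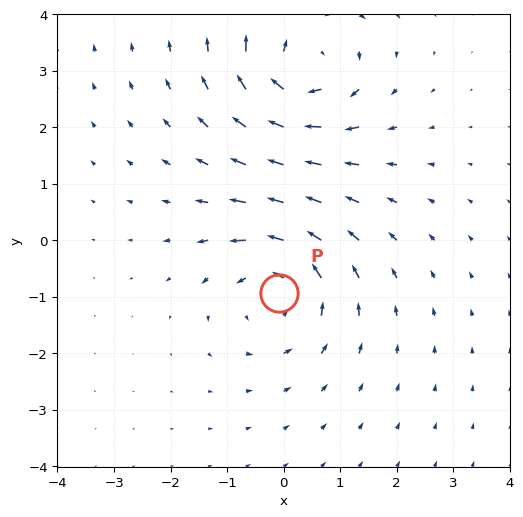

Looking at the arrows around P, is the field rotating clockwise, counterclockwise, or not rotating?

counterclockwise

Near P at (-0.1, -0.9) the arrows circulate counterclockwise. The curl (z-component) there is about +4; positive curl means counterclockwise rotation.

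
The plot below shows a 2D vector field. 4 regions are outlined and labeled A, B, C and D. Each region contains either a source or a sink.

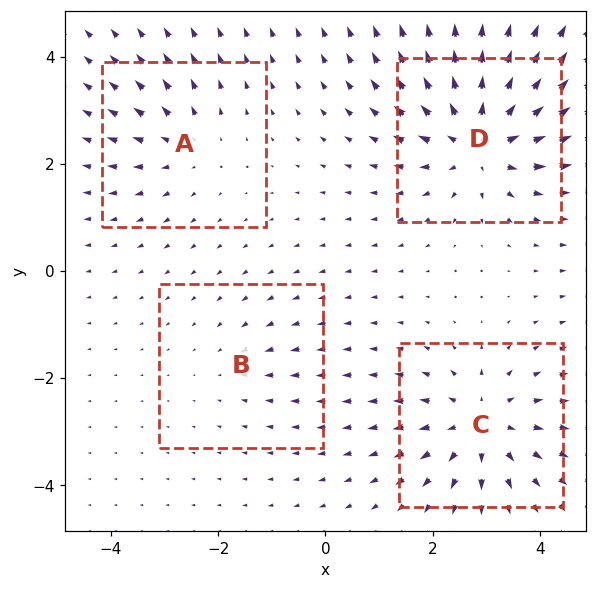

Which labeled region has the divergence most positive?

D

Divergence at each region's feature centre — A: about +3, B: about -2, C: about +5, D: about +7. Region D is most positive.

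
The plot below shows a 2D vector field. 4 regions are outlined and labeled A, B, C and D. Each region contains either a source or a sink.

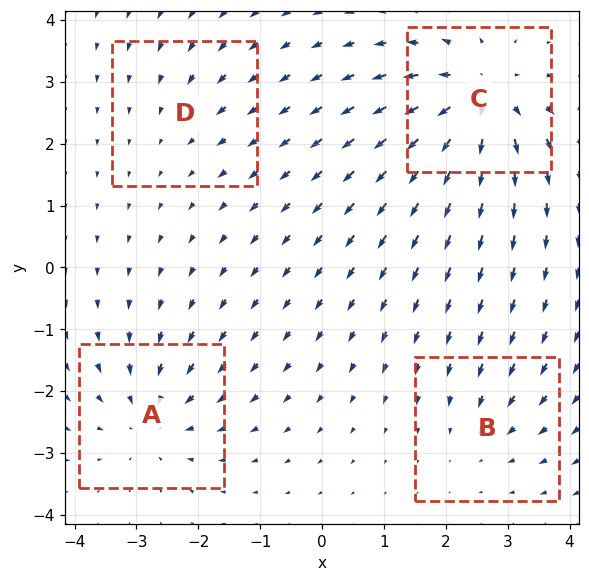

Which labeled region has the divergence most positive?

Divergence at each region's feature centre — A: about -5, B: about -3, C: about +7, D: about -2. Region C is most positive.

C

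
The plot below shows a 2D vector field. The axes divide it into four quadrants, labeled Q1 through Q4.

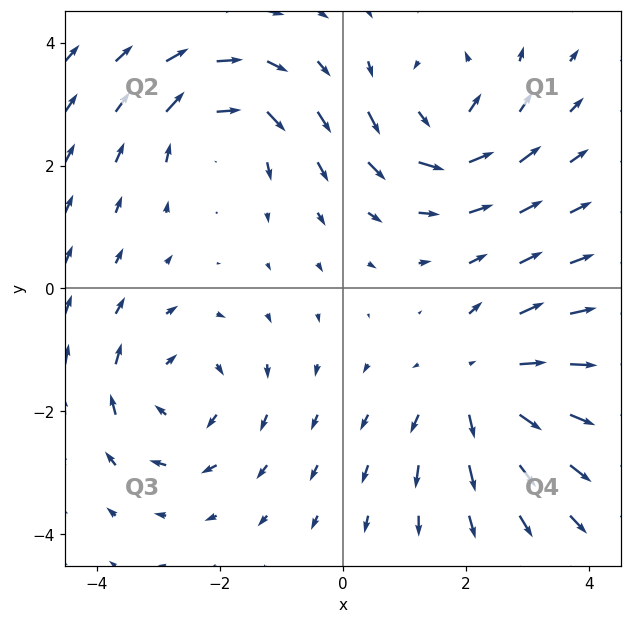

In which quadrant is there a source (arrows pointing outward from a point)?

The source sits at approximately (2.2, -1.6), which lies in quadrant Q4. The divergence there is about +4, positive as expected for a source.

Q4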